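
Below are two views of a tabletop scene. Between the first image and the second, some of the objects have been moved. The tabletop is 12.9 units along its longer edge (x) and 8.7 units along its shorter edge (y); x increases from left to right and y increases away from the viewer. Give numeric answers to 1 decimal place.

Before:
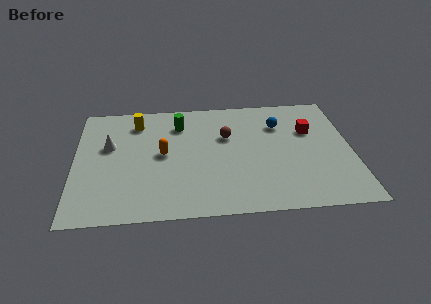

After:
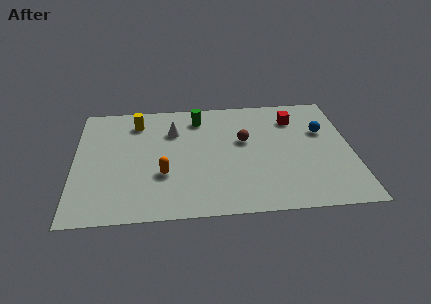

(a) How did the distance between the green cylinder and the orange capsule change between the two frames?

+2.1

The distance was about 2.3 in the first image and 4.4 in the second, so they moved 2.1 units further apart.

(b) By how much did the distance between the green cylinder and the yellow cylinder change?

+0.9

They were about 2.0 units apart before and 2.9 after — 0.9 units further apart.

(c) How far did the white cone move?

3.1

The white cone moved from about (1.6, 5.3) to (4.6, 6.2), a distance of √(3.0² + 0.9²) ≈ 3.1.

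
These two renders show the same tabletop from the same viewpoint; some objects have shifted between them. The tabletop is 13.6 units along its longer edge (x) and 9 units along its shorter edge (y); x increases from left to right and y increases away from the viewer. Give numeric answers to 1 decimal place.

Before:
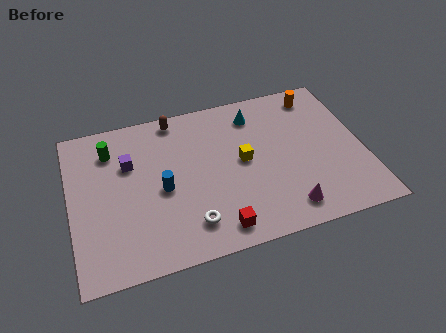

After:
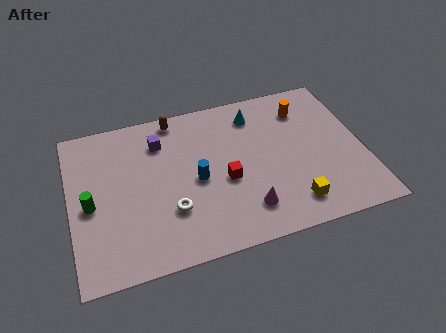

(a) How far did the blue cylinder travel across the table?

1.6

The blue cylinder was near (4.2, 4.1) before and (5.8, 4.2) after, so it travelled √(1.6² + 0.1²) ≈ 1.6 units.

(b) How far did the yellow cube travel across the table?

3.7

From (8.0, 4.7) to (10.0, 1.6), the yellow cube covered √(2.0² + 3.1²) ≈ 3.7 units.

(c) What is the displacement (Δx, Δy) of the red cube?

(0.6, 2.6)

The red cube started near (6.5, 1.2) and ended near (7.1, 3.8).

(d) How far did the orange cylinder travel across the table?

1.0

The orange cylinder was near (11.8, 7.7) before and (11.1, 7.0) after, so it travelled √(0.7² + 0.7²) ≈ 1.0 units.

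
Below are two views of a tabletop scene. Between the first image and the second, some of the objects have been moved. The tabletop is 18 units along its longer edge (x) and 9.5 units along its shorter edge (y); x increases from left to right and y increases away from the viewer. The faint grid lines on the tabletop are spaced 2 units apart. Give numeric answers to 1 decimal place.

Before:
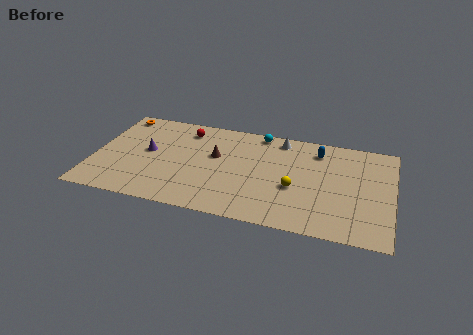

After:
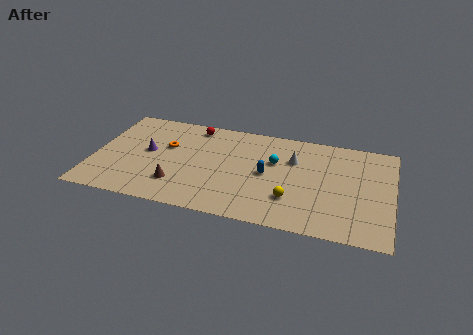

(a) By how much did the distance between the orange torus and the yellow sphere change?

-3.6

They were about 12.0 units apart before and 8.4 after — 3.6 units closer together.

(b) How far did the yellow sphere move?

1.1

The yellow sphere was near (12.2, 3.8) before and (12.1, 2.7) after, so it travelled √(0.1² + 1.1²) ≈ 1.1 units.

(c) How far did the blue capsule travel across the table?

4.2

From (13.4, 7.7) to (10.5, 4.7), the blue capsule covered √(2.9² + 3.0²) ≈ 4.2 units.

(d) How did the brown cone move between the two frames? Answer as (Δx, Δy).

(-2.1, -3.3)

From the two frames, the brown cone sits at roughly (7.3, 5.7) before and (5.2, 2.4) after.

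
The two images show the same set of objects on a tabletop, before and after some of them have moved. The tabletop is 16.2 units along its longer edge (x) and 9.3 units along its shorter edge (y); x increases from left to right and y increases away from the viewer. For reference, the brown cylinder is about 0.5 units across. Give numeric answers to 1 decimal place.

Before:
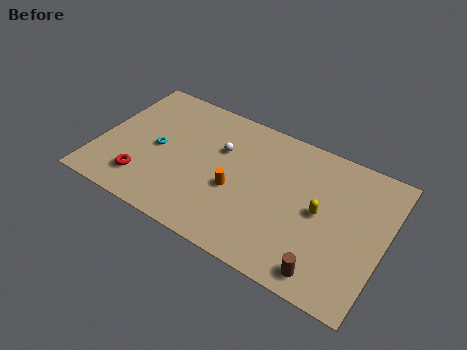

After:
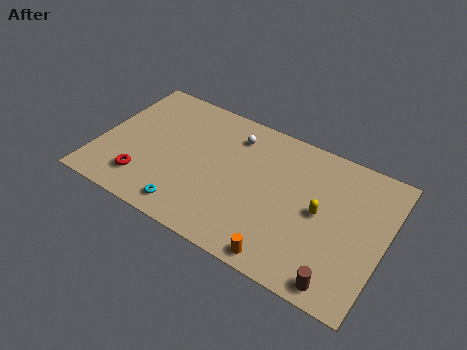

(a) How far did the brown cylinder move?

0.8

From (13.4, 1.2) to (14.2, 1.0), the brown cylinder covered √(0.8² + 0.2²) ≈ 0.8 units.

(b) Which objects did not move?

the red torus and the yellow capsule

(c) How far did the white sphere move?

1.4

The white sphere moved from about (6.7, 6.1) to (7.3, 7.4), a distance of √(0.6² + 1.3²) ≈ 1.4.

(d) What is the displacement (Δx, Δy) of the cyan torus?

(2.3, -3.2)

The cyan torus was at about (3.3, 4.5) and moved to about (5.6, 1.3).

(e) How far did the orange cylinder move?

4.3

From (7.9, 3.8) to (11.1, 0.9), the orange cylinder covered √(3.2² + 2.9²) ≈ 4.3 units.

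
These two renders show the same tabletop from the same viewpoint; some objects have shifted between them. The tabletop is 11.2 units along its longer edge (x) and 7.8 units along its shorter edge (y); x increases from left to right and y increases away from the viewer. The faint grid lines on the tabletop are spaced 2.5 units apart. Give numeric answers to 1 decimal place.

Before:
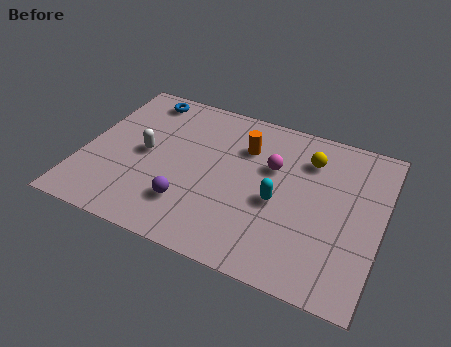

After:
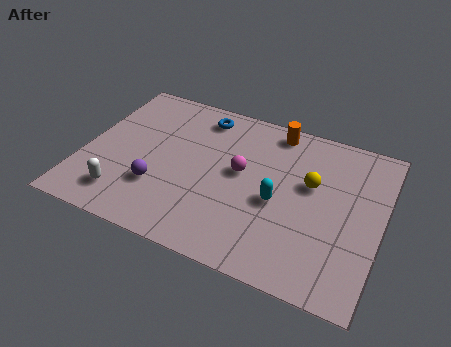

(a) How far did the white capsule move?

2.5

The white capsule was near (2.3, 3.9) before and (1.8, 1.5) after, so it travelled √(0.5² + 2.4²) ≈ 2.5 units.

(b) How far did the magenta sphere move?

1.3

The magenta sphere was near (7.0, 5.0) before and (5.9, 4.3) after, so it travelled √(1.1² + 0.7²) ≈ 1.3 units.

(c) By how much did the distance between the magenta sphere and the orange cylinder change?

+1.5

They were about 1.3 units apart before and 2.8 after — 1.5 units further apart.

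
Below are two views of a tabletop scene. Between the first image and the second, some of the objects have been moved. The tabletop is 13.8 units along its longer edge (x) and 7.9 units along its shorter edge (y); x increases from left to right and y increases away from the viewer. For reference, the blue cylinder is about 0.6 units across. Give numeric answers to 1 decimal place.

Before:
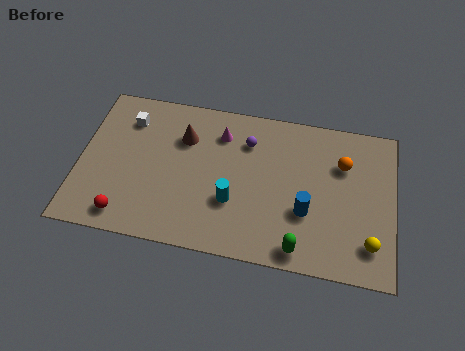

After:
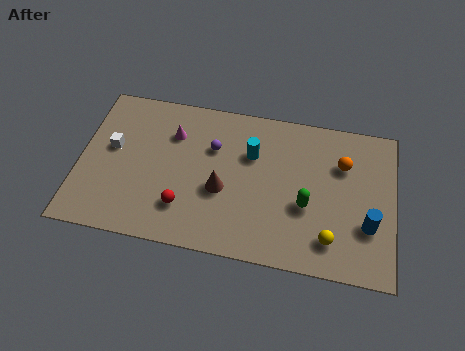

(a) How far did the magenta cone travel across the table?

2.1

The magenta cone was near (6.1, 6.1) before and (4.0, 5.7) after, so it travelled √(2.1² + 0.4²) ≈ 2.1 units.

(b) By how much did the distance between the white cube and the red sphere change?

-0.9

They were about 5.0 units apart before and 4.1 after — 0.9 units closer together.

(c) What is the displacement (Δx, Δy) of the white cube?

(-0.6, -1.6)

The white cube started near (2.0, 6.1) and ended near (1.4, 4.5).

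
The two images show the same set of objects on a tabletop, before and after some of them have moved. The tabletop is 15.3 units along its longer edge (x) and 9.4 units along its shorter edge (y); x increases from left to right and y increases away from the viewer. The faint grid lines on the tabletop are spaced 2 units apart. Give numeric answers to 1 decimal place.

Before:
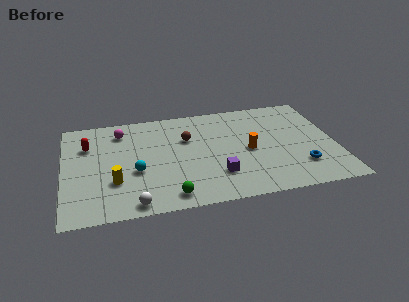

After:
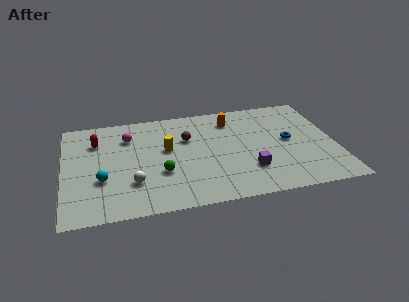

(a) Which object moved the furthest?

the yellow cylinder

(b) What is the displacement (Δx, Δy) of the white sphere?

(0.0, 1.8)

From the two frames, the white sphere sits at roughly (3.8, 0.9) before and (3.8, 2.7) after.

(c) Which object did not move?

the brown sphere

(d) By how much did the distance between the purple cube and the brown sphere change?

+0.9

The distance was about 4.0 in the first image and 4.9 in the second, so they moved 0.9 units further apart.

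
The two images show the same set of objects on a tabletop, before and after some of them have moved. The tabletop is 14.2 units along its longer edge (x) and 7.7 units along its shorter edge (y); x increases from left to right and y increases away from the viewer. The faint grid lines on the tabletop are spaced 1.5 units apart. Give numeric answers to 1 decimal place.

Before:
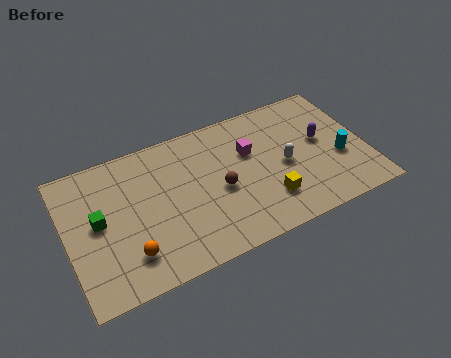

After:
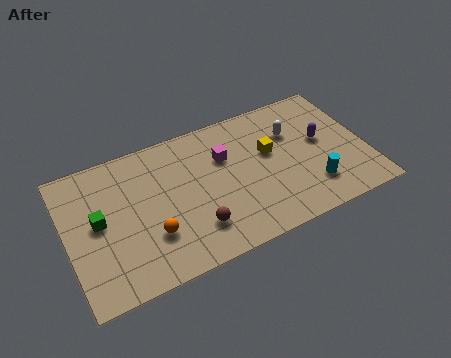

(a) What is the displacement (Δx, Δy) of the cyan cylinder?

(-1.5, -1.1)

The cyan cylinder started near (12.9, 3.0) and ended near (11.4, 1.9).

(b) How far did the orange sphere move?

1.3

From (2.7, 1.8) to (3.8, 2.4), the orange sphere covered √(1.1² + 0.6²) ≈ 1.3 units.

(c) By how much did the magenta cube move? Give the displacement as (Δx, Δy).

(-1.2, 0.2)

The magenta cube was at about (8.8, 5.0) and moved to about (7.6, 5.2).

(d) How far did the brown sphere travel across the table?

2.1

The brown sphere was near (7.2, 3.5) before and (5.8, 1.9) after, so it travelled √(1.4² + 1.6²) ≈ 2.1 units.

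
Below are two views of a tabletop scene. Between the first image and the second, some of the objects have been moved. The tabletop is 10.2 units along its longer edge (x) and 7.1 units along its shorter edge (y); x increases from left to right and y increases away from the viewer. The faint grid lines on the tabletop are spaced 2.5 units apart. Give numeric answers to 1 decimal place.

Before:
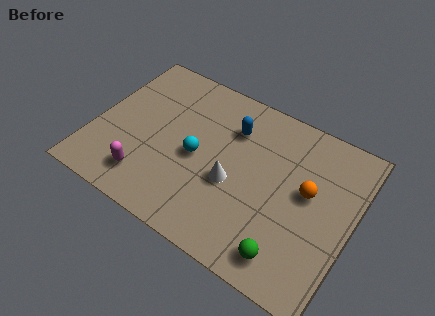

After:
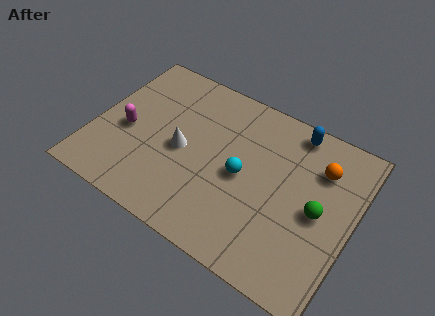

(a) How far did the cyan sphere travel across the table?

1.8

The cyan sphere moved from about (4.1, 3.3) to (5.9, 3.4), a distance of √(1.8² + 0.1²) ≈ 1.8.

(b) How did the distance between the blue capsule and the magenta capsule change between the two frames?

+2.3

The distance was about 4.7 in the first image and 7.0 in the second, so they moved 2.3 units further apart.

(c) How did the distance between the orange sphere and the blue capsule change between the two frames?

-1.8

They were about 3.4 units apart before and 1.6 after — 1.8 units closer together.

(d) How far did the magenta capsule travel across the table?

2.0

The magenta capsule was near (2.4, 1.4) before and (1.3, 3.1) after, so it travelled √(1.1² + 1.7²) ≈ 2.0 units.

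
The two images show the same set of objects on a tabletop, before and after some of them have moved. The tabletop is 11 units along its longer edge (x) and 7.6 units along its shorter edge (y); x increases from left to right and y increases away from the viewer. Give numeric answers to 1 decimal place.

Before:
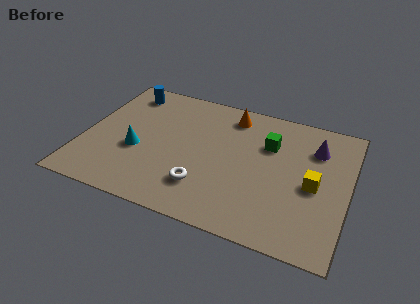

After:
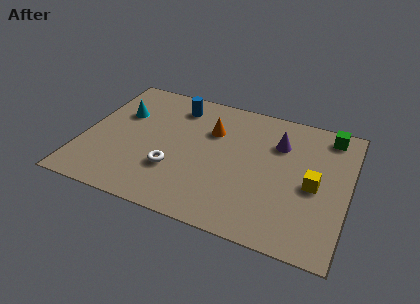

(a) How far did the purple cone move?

1.5

From (9.5, 5.6) to (8.0, 5.4), the purple cone covered √(1.5² + 0.2²) ≈ 1.5 units.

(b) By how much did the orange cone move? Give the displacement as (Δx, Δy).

(-0.7, -1.2)

The orange cone was at about (5.9, 6.4) and moved to about (5.2, 5.2).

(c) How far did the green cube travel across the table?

2.8

The green cube moved from about (7.6, 5.2) to (10.0, 6.6), a distance of √(2.4² + 1.4²) ≈ 2.8.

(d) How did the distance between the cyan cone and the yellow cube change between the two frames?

+1.0

They were about 7.3 units apart before and 8.3 after — 1.0 units further apart.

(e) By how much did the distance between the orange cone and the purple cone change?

-0.9

The distance was about 3.7 in the first image and 2.8 in the second, so they moved 0.9 units closer together.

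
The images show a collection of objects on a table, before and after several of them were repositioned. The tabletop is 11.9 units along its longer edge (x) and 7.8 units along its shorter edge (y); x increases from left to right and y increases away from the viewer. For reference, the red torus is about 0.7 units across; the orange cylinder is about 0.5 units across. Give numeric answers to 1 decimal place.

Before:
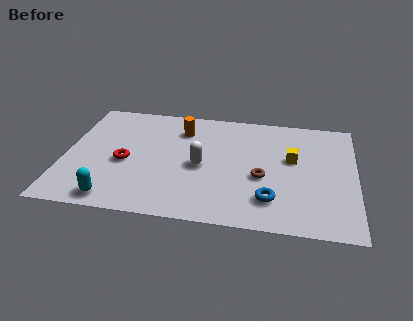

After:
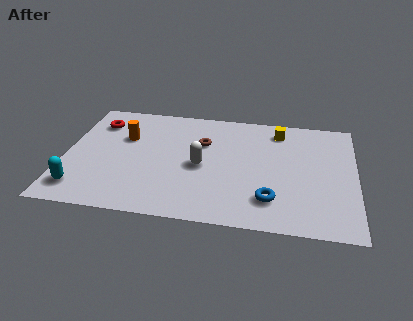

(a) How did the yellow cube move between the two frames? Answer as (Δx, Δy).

(-0.6, 1.9)

The yellow cube was at about (9.3, 4.6) and moved to about (8.7, 6.5).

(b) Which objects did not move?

the white capsule and the blue torus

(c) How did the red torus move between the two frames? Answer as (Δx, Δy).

(-1.3, 2.6)

The red torus was at about (2.5, 3.4) and moved to about (1.2, 6.0).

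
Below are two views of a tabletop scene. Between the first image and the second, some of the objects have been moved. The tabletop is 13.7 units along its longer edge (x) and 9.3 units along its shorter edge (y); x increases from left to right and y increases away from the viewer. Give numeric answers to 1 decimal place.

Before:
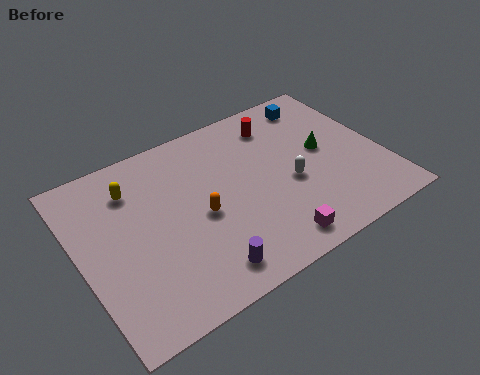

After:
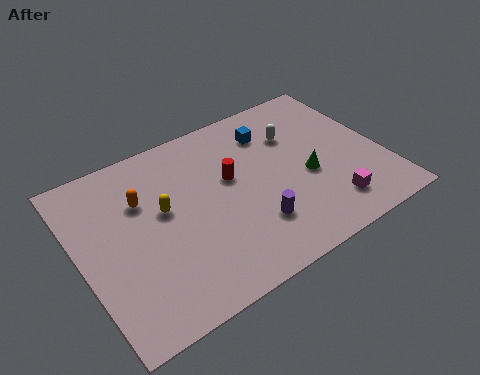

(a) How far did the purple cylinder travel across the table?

2.7

The purple cylinder was near (4.9, 1.4) before and (7.4, 2.5) after, so it travelled √(2.5² + 1.1²) ≈ 2.7 units.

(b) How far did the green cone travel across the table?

1.5

The green cone moved from about (11.2, 5.0) to (10.2, 3.9), a distance of √(1.0² + 1.1²) ≈ 1.5.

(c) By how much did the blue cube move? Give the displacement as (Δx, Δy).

(-2.4, -0.7)

The blue cube was at about (11.5, 7.9) and moved to about (9.1, 7.2).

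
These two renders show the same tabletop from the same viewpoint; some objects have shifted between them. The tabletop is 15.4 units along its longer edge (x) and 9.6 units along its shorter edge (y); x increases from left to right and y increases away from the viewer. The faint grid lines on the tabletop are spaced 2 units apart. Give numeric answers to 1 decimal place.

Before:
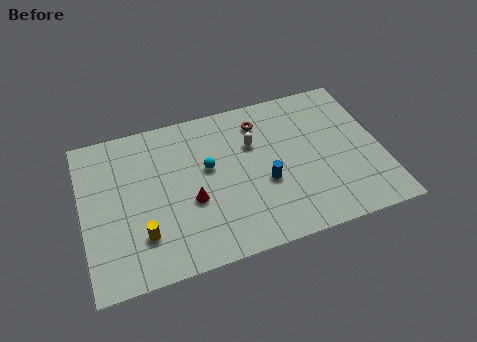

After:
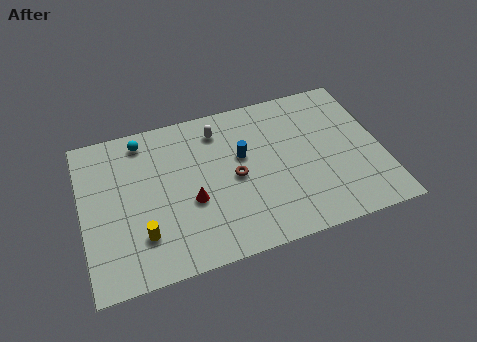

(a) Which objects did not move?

the yellow cylinder and the red cone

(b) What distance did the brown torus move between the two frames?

3.5

The brown torus was near (9.4, 7.7) before and (7.8, 4.6) after, so it travelled √(1.6² + 3.1²) ≈ 3.5 units.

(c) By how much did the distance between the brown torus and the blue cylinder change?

-2.6

They were about 3.9 units apart before and 1.3 after — 2.6 units closer together.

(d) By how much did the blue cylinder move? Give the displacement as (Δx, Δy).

(-1.0, 2.0)

The blue cylinder was at about (9.3, 3.8) and moved to about (8.3, 5.8).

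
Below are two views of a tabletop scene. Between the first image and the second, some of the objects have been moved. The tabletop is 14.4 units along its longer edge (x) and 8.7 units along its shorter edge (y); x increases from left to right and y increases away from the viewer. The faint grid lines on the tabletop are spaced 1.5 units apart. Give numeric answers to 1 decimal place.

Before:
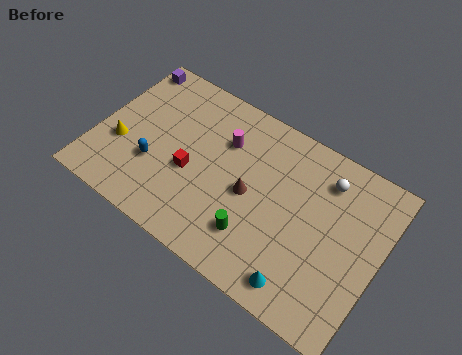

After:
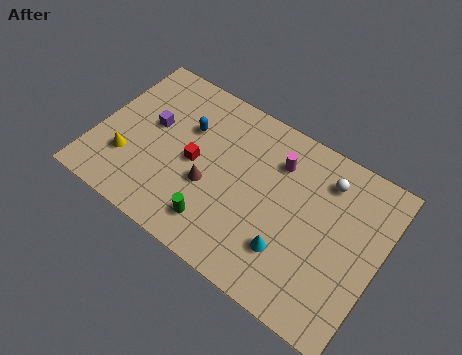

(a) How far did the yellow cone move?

0.8

The yellow cone was near (1.3, 3.2) before and (1.8, 2.6) after, so it travelled √(0.5² + 0.6²) ≈ 0.8 units.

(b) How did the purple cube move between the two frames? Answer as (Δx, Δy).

(1.8, -2.7)

From the two frames, the purple cube sits at roughly (0.8, 7.7) before and (2.6, 5.0) after.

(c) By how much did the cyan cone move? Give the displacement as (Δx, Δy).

(-0.9, 1.2)

The cyan cone was at about (11.1, 1.2) and moved to about (10.2, 2.4).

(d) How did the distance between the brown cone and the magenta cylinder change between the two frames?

+1.7

The distance was about 2.6 in the first image and 4.3 in the second, so they moved 1.7 units further apart.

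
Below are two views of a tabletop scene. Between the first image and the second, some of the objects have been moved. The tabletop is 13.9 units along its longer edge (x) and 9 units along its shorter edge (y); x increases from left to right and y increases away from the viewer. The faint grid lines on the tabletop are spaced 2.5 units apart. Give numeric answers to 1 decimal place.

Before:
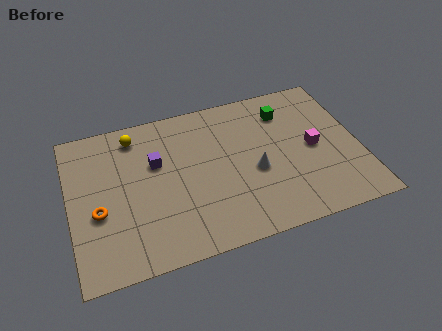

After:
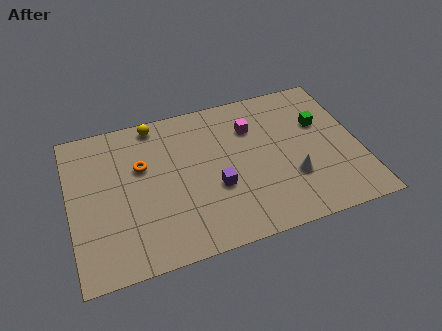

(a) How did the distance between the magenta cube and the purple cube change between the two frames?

-3.9

They were about 7.6 units apart before and 3.7 after — 3.9 units closer together.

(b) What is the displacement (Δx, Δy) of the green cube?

(1.6, -1.2)

From the two frames, the green cube sits at roughly (10.6, 7.0) before and (12.2, 5.8) after.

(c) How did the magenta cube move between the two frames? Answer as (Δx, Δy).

(-2.8, 2.1)

From the two frames, the magenta cube sits at roughly (11.7, 4.4) before and (8.9, 6.5) after.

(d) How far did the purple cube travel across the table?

3.5

The purple cube was near (4.2, 5.7) before and (6.9, 3.4) after, so it travelled √(2.7² + 2.3²) ≈ 3.5 units.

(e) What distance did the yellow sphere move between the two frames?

1.1

The yellow sphere was near (3.3, 7.6) before and (4.3, 8.1) after, so it travelled √(1.0² + 0.5²) ≈ 1.1 units.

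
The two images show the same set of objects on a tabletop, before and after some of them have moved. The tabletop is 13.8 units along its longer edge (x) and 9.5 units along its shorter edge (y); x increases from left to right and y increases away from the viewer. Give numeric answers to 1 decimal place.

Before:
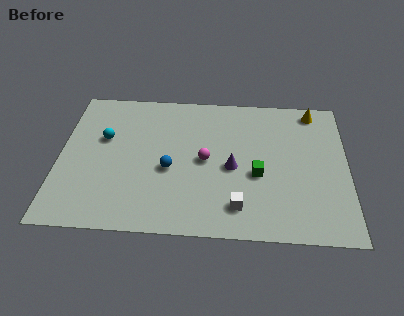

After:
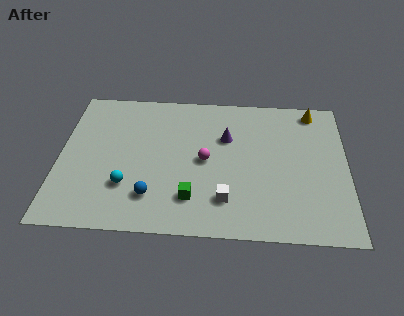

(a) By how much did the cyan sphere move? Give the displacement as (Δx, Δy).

(1.2, -3.1)

The cyan sphere was at about (2.1, 5.9) and moved to about (3.3, 2.8).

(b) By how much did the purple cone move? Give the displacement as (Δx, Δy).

(-0.3, 2.0)

The purple cone was at about (8.3, 4.3) and moved to about (8.0, 6.3).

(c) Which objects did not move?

the magenta sphere and the yellow cone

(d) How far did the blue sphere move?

2.0

From (5.3, 4.0) to (4.5, 2.2), the blue sphere covered √(0.8² + 1.8²) ≈ 2.0 units.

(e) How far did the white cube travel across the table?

0.7

The white cube moved from about (8.6, 1.8) to (8.0, 2.2), a distance of √(0.6² + 0.4²) ≈ 0.7.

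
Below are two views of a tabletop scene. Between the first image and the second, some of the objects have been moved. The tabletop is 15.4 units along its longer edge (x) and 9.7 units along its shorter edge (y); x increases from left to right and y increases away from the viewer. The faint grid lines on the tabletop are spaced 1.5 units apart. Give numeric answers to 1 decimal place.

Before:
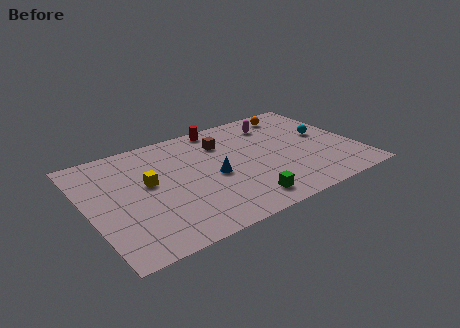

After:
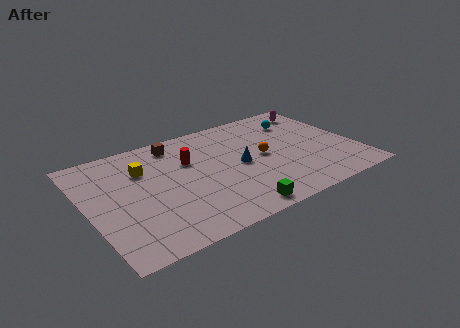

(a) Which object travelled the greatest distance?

the orange sphere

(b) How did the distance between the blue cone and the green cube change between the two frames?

+0.7

The distance was about 3.1 in the first image and 3.8 in the second, so they moved 0.7 units further apart.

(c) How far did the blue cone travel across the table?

1.6

From (7.1, 4.4) to (8.7, 4.7), the blue cone covered √(1.6² + 0.3²) ≈ 1.6 units.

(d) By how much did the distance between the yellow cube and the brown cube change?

-2.3

They were about 4.9 units apart before and 2.6 after — 2.3 units closer together.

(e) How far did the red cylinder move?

3.3

The red cylinder was near (8.2, 8.8) before and (6.0, 6.4) after, so it travelled √(2.2² + 2.4²) ≈ 3.3 units.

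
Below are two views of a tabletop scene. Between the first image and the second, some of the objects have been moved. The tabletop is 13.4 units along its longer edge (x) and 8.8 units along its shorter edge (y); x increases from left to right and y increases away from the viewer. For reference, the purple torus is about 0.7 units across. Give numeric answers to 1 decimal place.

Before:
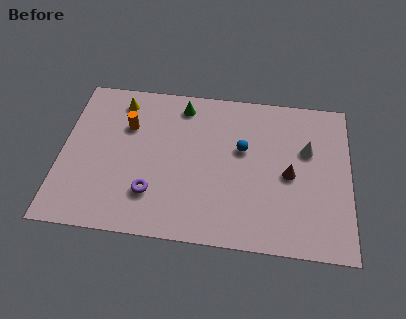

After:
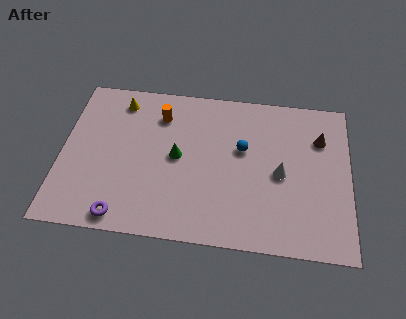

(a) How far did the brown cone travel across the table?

2.6

The brown cone was near (10.6, 4.1) before and (12.0, 6.3) after, so it travelled √(1.4² + 2.2²) ≈ 2.6 units.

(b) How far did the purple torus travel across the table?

1.9

The purple torus was near (4.3, 2.3) before and (3.0, 0.9) after, so it travelled √(1.3² + 1.4²) ≈ 1.9 units.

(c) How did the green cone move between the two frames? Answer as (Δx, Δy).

(-0.1, -3.0)

The green cone was at about (5.5, 7.5) and moved to about (5.4, 4.5).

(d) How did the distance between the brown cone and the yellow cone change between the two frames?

+0.8

Before: roughly 8.7 units apart; after: 9.5. That's 0.8 units further apart.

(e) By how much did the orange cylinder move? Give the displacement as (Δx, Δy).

(1.5, 0.8)

The orange cylinder started near (3.0, 6.0) and ended near (4.5, 6.8).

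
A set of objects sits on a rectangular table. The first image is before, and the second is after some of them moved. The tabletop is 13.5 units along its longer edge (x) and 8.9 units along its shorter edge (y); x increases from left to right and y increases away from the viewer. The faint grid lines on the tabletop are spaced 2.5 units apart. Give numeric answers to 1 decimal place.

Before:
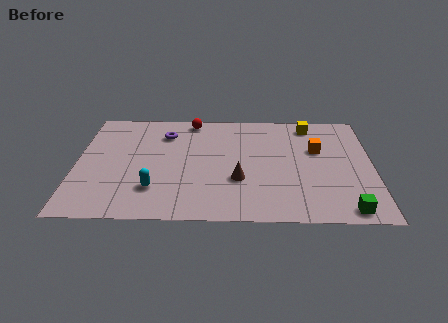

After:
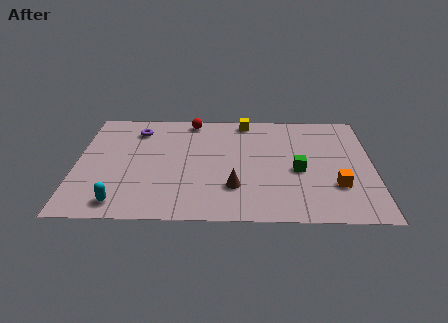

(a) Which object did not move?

the red sphere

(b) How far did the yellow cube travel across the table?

3.0

The yellow cube was near (10.7, 7.7) before and (7.7, 8.0) after, so it travelled √(3.0² + 0.3²) ≈ 3.0 units.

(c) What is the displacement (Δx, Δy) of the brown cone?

(-0.2, -0.6)

The brown cone started near (7.4, 3.1) and ended near (7.2, 2.5).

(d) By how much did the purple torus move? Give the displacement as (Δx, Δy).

(-1.3, 0.3)

From the two frames, the purple torus sits at roughly (4.0, 6.8) before and (2.7, 7.1) after.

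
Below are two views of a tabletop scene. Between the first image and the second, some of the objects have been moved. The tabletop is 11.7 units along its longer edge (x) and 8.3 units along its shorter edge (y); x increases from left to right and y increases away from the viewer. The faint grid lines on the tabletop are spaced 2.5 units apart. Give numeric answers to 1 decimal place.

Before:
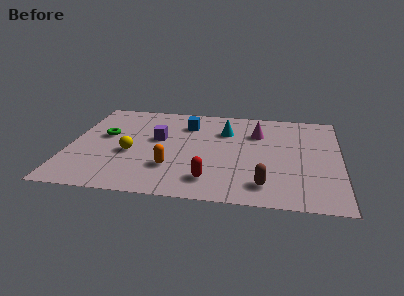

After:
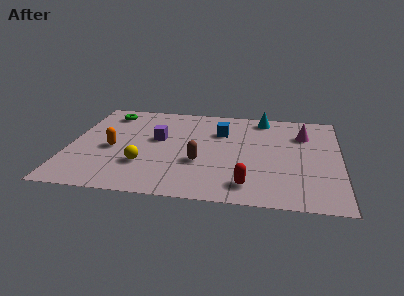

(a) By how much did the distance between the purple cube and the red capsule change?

+1.2

They were about 4.0 units apart before and 5.2 after — 1.2 units further apart.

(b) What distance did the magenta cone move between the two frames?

2.0

From (8.1, 5.9) to (10.1, 6.0), the magenta cone covered √(2.0² + 0.1²) ≈ 2.0 units.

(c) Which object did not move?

the purple cube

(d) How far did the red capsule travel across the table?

1.6

The red capsule was near (6.2, 1.6) before and (7.8, 1.4) after, so it travelled √(1.6² + 0.2²) ≈ 1.6 units.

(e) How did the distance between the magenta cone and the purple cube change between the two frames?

+2.0

They were about 4.4 units apart before and 6.4 after — 2.0 units further apart.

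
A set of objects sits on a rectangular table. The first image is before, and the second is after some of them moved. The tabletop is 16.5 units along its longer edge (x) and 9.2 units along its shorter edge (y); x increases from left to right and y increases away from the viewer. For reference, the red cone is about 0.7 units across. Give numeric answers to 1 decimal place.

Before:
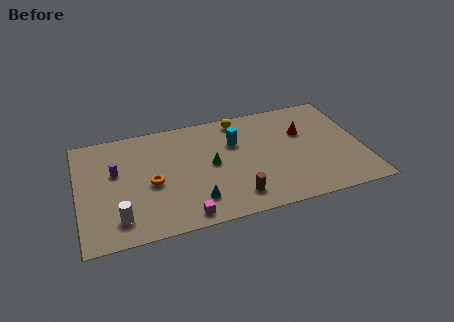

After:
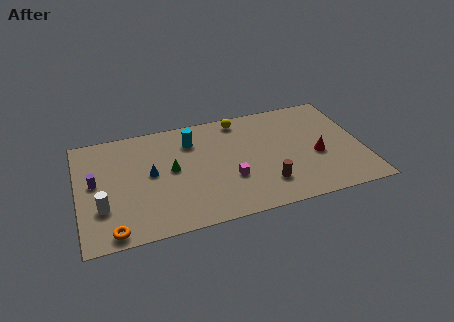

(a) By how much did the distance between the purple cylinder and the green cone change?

-1.2

The distance was about 5.6 in the first image and 4.4 in the second, so they moved 1.2 units closer together.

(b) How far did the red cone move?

2.3

The red cone was near (13.2, 6.0) before and (13.8, 3.8) after, so it travelled √(0.6² + 2.2²) ≈ 2.3 units.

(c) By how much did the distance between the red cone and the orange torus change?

+3.1

Before: roughly 9.2 units apart; after: 12.3. That's 3.1 units further apart.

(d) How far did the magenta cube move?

3.6

The magenta cube moved from about (5.9, 1.0) to (8.7, 3.2), a distance of √(2.8² + 2.2²) ≈ 3.6.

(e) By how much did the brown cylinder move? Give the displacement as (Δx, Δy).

(1.8, 0.5)

From the two frames, the brown cylinder sits at roughly (8.9, 1.7) before and (10.7, 2.2) after.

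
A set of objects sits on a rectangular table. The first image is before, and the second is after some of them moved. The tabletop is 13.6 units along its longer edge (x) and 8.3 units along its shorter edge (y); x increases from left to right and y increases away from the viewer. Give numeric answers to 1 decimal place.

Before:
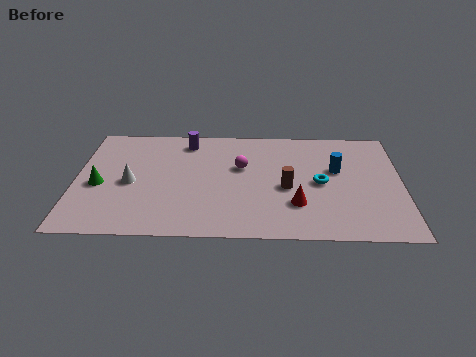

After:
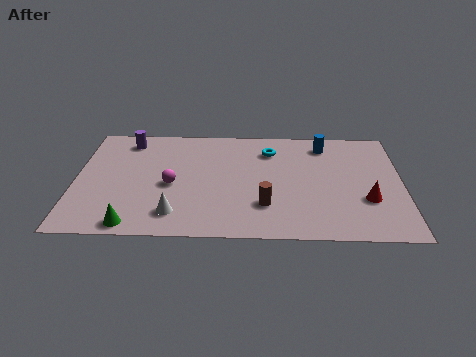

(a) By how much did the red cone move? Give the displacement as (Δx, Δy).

(2.9, 0.4)

From the two frames, the red cone sits at roughly (9.2, 2.4) before and (12.1, 2.8) after.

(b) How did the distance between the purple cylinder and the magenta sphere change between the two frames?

+0.8

Before: roughly 3.0 units apart; after: 3.8. That's 0.8 units further apart.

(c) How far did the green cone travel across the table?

3.2

The green cone was near (1.0, 3.6) before and (2.5, 0.8) after, so it travelled √(1.5² + 2.8²) ≈ 3.2 units.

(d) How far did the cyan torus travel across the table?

3.2

The cyan torus moved from about (10.2, 4.0) to (8.1, 6.4), a distance of √(2.1² + 2.4²) ≈ 3.2.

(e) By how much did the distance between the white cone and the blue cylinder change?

-0.5

They were about 8.7 units apart before and 8.2 after — 0.5 units closer together.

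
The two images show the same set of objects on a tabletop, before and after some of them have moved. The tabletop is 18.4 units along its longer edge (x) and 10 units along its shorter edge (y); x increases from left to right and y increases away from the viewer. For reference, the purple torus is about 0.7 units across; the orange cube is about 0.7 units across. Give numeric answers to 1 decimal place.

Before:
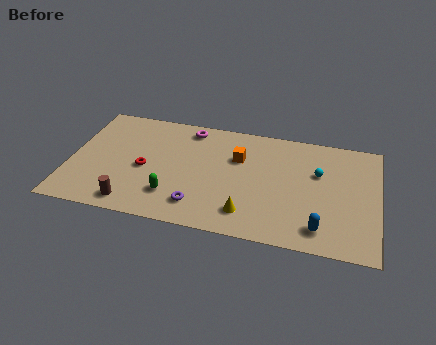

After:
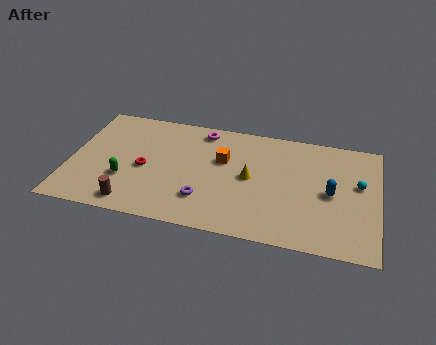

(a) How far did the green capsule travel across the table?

3.0

The green capsule was near (6.3, 2.5) before and (3.4, 3.3) after, so it travelled √(2.9² + 0.8²) ≈ 3.0 units.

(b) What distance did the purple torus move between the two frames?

0.7

The purple torus moved from about (7.9, 2.0) to (8.2, 2.6), a distance of √(0.3² + 0.6²) ≈ 0.7.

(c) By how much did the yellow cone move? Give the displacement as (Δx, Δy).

(0.0, 3.1)

From the two frames, the yellow cone sits at roughly (10.8, 2.0) before and (10.8, 5.1) after.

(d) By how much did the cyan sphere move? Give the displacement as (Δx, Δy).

(2.4, -0.5)

The cyan sphere was at about (14.8, 6.4) and moved to about (17.2, 5.9).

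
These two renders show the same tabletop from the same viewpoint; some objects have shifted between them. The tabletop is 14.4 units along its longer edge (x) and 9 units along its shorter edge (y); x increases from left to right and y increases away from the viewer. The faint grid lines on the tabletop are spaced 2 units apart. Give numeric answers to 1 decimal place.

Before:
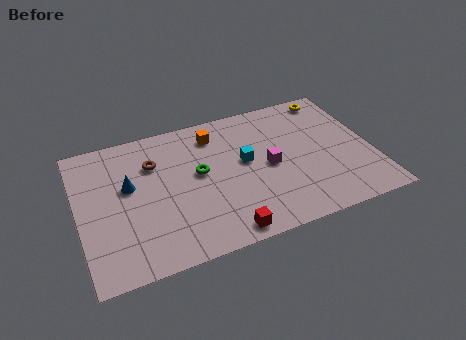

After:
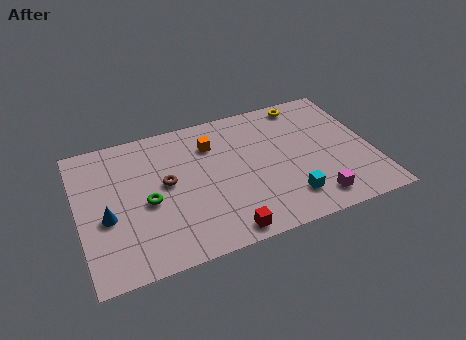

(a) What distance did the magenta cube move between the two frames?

3.5

From (9.3, 4.3) to (11.2, 1.4), the magenta cube covered √(1.9² + 2.9²) ≈ 3.5 units.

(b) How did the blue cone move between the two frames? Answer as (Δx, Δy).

(-1.2, -1.6)

The blue cone was at about (2.5, 5.3) and moved to about (1.3, 3.7).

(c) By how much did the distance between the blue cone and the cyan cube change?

+3.2

They were about 5.7 units apart before and 8.9 after — 3.2 units further apart.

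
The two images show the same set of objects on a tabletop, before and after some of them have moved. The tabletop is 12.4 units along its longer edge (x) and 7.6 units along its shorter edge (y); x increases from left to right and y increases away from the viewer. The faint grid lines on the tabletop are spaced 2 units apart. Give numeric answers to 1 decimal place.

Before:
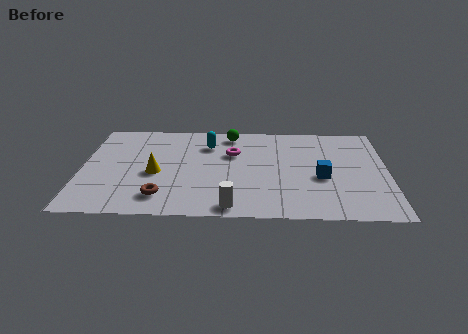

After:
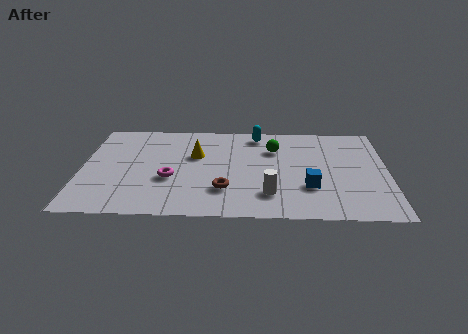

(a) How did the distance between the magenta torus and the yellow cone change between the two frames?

-1.4

Before: roughly 3.5 units apart; after: 2.1. That's 1.4 units closer together.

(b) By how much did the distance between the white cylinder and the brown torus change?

-1.1

They were about 2.9 units apart before and 1.8 after — 1.1 units closer together.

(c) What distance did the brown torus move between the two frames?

2.6

From (3.3, 1.5) to (5.8, 2.1), the brown torus covered √(2.5² + 0.6²) ≈ 2.6 units.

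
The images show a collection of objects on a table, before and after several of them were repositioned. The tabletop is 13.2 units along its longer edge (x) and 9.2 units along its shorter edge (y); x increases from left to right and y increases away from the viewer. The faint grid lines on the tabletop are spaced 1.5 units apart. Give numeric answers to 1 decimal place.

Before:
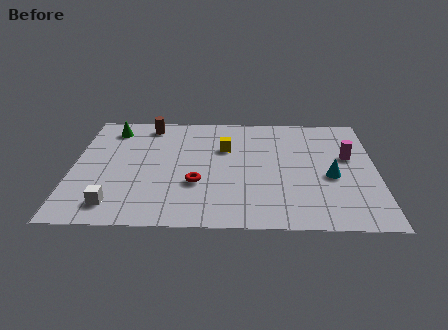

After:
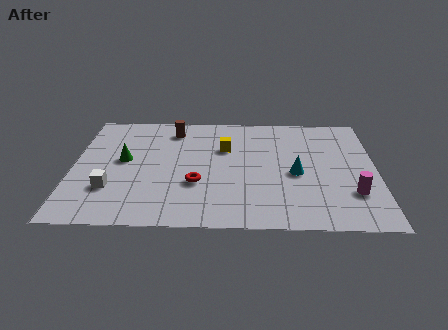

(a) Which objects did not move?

the red torus and the yellow cube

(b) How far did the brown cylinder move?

1.2

From (3.2, 8.0) to (4.3, 7.6), the brown cylinder covered √(1.1² + 0.4²) ≈ 1.2 units.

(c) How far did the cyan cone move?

1.5

From (11.2, 3.9) to (9.7, 4.1), the cyan cone covered √(1.5² + 0.2²) ≈ 1.5 units.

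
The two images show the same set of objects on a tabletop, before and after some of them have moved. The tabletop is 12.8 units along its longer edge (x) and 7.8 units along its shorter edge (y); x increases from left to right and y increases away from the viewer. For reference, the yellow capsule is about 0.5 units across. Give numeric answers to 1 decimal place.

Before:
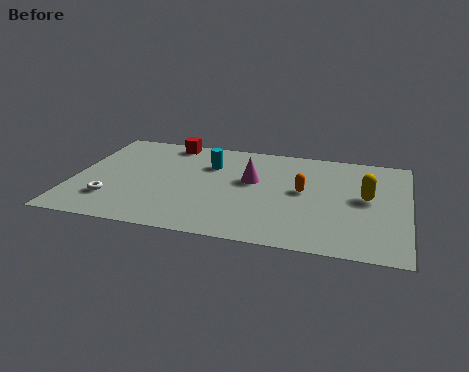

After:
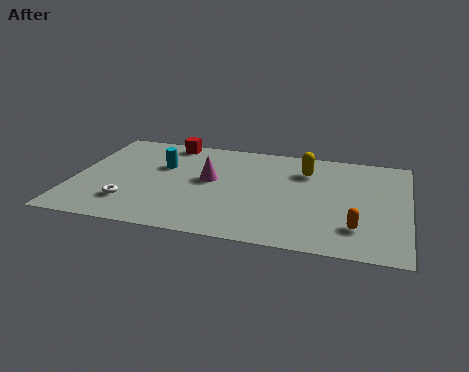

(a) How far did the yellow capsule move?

2.9

The yellow capsule moved from about (11.2, 4.2) to (8.8, 5.8), a distance of √(2.4² + 1.6²) ≈ 2.9.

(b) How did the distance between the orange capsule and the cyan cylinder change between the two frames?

+4.3

The distance was about 3.9 in the first image and 8.2 in the second, so they moved 4.3 units further apart.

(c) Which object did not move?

the red cube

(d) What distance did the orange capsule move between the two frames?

3.1

The orange capsule moved from about (8.8, 4.2) to (10.9, 1.9), a distance of √(2.1² + 2.3²) ≈ 3.1.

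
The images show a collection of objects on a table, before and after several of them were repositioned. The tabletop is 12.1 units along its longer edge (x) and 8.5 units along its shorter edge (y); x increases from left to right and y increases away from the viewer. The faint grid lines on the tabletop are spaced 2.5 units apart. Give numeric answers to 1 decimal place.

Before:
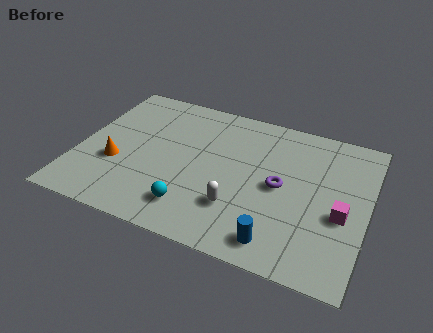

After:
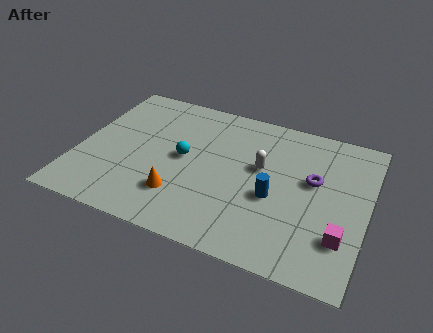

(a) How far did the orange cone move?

2.9

The orange cone was near (1.7, 3.1) before and (4.5, 2.2) after, so it travelled √(2.8² + 0.9²) ≈ 2.9 units.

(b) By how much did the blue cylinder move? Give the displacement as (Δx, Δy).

(-0.4, 2.3)

From the two frames, the blue cylinder sits at roughly (8.7, 1.2) before and (8.3, 3.5) after.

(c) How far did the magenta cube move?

1.2

The magenta cube moved from about (11.1, 3.5) to (11.2, 2.3), a distance of √(0.1² + 1.2²) ≈ 1.2.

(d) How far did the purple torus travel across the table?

1.5

From (8.5, 4.2) to (9.8, 5.0), the purple torus covered √(1.3² + 0.8²) ≈ 1.5 units.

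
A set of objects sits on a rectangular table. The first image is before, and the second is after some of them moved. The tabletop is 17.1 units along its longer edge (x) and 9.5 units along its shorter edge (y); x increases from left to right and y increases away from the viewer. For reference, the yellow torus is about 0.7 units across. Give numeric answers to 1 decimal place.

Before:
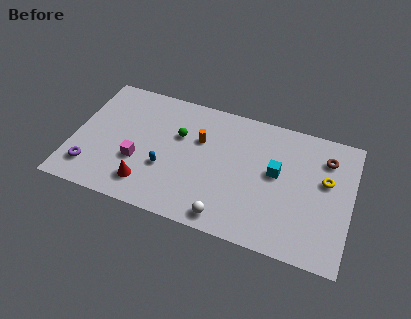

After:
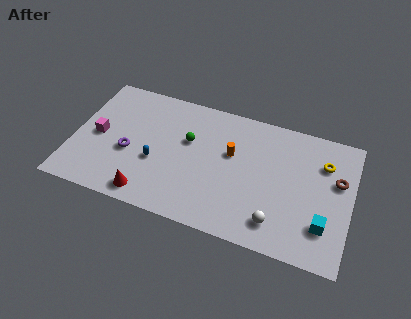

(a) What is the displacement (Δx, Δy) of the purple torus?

(2.2, 1.9)

From the two frames, the purple torus sits at roughly (1.3, 2.0) before and (3.5, 3.9) after.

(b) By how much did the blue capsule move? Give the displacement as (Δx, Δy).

(-0.6, 0.3)

From the two frames, the blue capsule sits at roughly (5.8, 3.4) before and (5.2, 3.7) after.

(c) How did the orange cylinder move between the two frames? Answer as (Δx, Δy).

(2.0, -0.4)

The orange cylinder was at about (7.7, 6.2) and moved to about (9.7, 5.8).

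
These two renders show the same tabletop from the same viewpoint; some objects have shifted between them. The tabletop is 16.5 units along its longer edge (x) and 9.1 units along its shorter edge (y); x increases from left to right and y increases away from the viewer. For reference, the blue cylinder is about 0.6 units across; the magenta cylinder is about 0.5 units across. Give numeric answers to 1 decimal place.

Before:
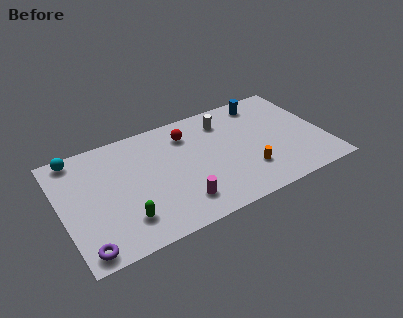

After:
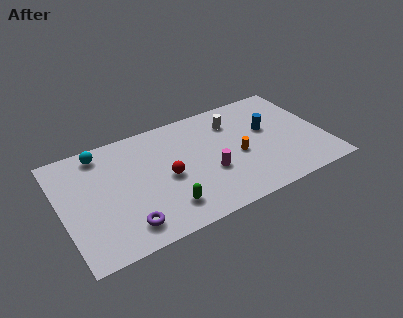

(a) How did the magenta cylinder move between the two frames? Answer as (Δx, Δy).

(2.1, 1.5)

From the two frames, the magenta cylinder sits at roughly (7.0, 1.9) before and (9.1, 3.4) after.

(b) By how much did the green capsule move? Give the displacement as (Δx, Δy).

(2.5, -0.2)

The green capsule was at about (3.6, 2.1) and moved to about (6.1, 1.9).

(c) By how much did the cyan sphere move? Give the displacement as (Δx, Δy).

(1.5, -0.3)

The cyan sphere was at about (1.3, 8.2) and moved to about (2.8, 7.9).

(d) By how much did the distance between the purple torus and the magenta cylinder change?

-0.3

They were about 6.1 units apart before and 5.8 after — 0.3 units closer together.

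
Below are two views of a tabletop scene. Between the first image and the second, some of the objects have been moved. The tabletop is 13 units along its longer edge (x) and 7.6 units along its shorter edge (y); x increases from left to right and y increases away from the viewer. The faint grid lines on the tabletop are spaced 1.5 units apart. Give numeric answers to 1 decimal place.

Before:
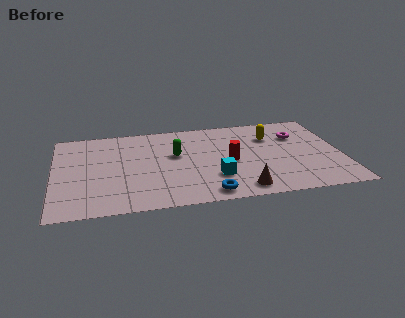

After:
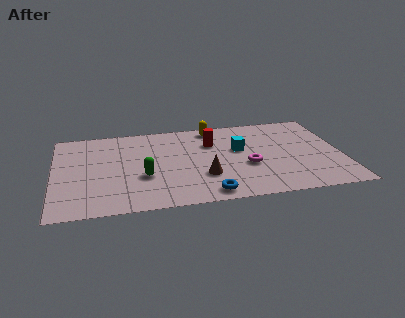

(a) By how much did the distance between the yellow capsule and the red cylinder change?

-1.4

Before: roughly 2.8 units apart; after: 1.4. That's 1.4 units closer together.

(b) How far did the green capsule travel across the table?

2.3

The green capsule moved from about (5.5, 4.5) to (4.0, 2.8), a distance of √(1.5² + 1.7²) ≈ 2.3.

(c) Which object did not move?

the blue torus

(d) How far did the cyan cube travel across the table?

2.6

From (7.2, 2.2) to (8.4, 4.5), the cyan cube covered √(1.2² + 2.3²) ≈ 2.6 units.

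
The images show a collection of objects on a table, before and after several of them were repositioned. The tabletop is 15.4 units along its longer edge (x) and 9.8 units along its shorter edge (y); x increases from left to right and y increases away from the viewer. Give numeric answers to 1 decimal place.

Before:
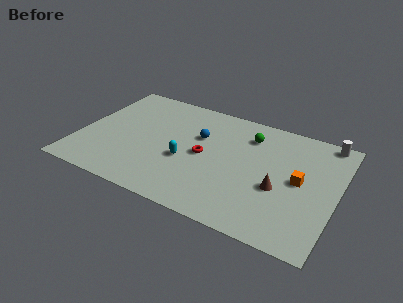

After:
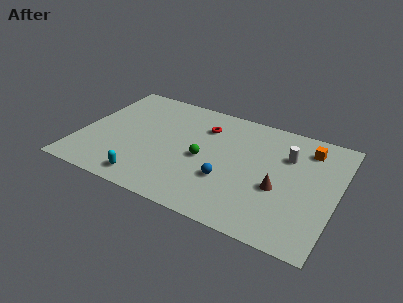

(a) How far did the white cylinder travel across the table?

3.0

The white cylinder was near (14.4, 9.0) before and (12.3, 6.8) after, so it travelled √(2.1² + 2.2²) ≈ 3.0 units.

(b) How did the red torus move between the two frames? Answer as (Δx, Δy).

(-0.3, 2.5)

From the two frames, the red torus sits at roughly (7.5, 4.8) before and (7.2, 7.3) after.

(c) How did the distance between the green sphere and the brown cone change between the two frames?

+0.3

The distance was about 4.3 in the first image and 4.6 in the second, so they moved 0.3 units further apart.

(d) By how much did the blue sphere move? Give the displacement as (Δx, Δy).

(2.1, -3.0)

The blue sphere started near (7.0, 6.3) and ended near (9.1, 3.3).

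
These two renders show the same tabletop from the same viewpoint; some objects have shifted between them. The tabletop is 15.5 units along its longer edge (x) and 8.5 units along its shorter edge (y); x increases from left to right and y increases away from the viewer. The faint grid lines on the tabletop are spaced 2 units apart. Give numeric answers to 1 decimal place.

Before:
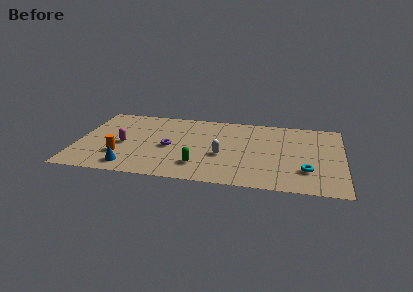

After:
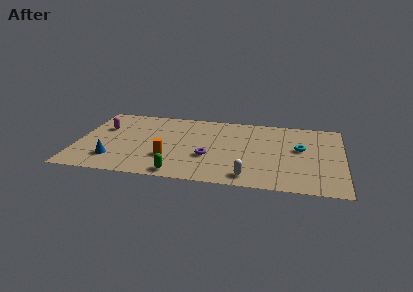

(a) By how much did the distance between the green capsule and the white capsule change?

+2.1

Before: roughly 1.9 units apart; after: 4.0. That's 2.1 units further apart.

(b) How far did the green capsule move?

1.6

The green capsule moved from about (7.2, 2.0) to (6.1, 0.9), a distance of √(1.1² + 1.1²) ≈ 1.6.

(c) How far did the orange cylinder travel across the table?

2.8

The orange cylinder was near (2.6, 2.5) before and (5.4, 2.6) after, so it travelled √(2.8² + 0.1²) ≈ 2.8 units.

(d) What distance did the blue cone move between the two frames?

1.2

From (3.2, 1.3) to (2.2, 2.0), the blue cone covered √(1.0² + 0.7²) ≈ 1.2 units.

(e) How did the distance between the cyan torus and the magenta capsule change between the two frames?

+0.8

They were about 10.8 units apart before and 11.6 after — 0.8 units further apart.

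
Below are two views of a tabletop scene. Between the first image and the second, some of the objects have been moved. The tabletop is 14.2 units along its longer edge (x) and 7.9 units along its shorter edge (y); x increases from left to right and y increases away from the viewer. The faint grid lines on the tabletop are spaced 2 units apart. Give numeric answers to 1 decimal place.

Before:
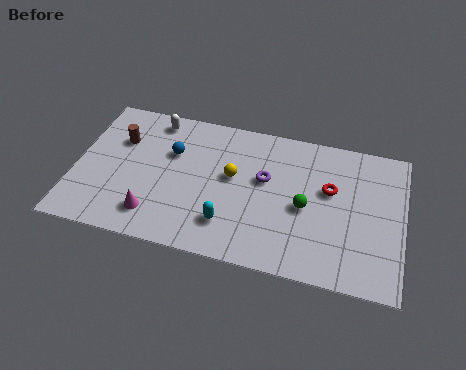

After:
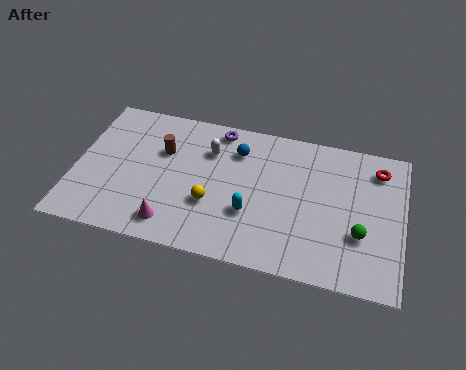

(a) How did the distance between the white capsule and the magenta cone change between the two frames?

-0.7

The distance was about 5.3 in the first image and 4.6 in the second, so they moved 0.7 units closer together.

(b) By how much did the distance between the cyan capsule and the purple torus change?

+1.5

The distance was about 3.1 in the first image and 4.6 in the second, so they moved 1.5 units further apart.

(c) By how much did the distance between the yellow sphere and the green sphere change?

+3.1

Before: roughly 3.3 units apart; after: 6.4. That's 3.1 units further apart.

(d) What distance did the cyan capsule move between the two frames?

1.2

The cyan capsule moved from about (6.8, 1.9) to (7.7, 2.7), a distance of √(0.9² + 0.8²) ≈ 1.2.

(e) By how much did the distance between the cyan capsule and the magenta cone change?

+0.4

Before: roughly 3.2 units apart; after: 3.6. That's 0.4 units further apart.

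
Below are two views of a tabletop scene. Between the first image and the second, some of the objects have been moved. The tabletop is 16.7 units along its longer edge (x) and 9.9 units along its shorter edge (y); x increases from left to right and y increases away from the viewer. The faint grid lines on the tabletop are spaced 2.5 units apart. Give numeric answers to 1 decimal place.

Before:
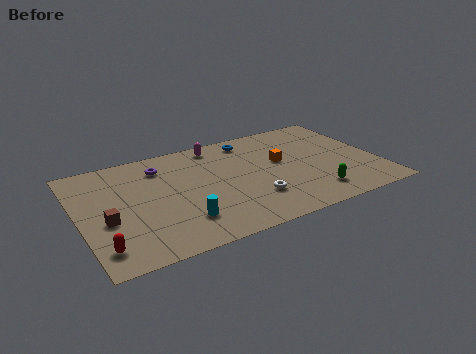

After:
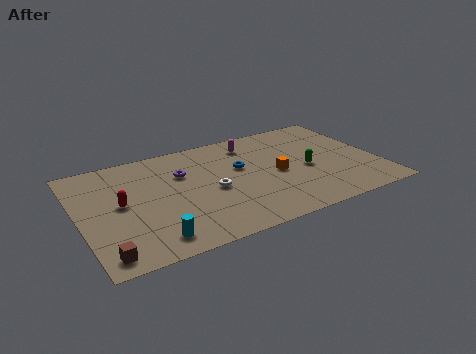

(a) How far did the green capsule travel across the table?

2.5

The green capsule was near (12.7, 1.9) before and (12.7, 4.4) after, so it travelled √(0.0² + 2.5²) ≈ 2.5 units.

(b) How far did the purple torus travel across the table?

1.6

From (4.8, 7.8) to (5.9, 6.7), the purple torus covered √(1.1² + 1.1²) ≈ 1.6 units.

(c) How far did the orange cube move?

1.2

The orange cube moved from about (11.4, 5.7) to (11.0, 4.6), a distance of √(0.4² + 1.1²) ≈ 1.2.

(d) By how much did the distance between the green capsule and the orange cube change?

-2.3

The distance was about 4.0 in the first image and 1.7 in the second, so they moved 2.3 units closer together.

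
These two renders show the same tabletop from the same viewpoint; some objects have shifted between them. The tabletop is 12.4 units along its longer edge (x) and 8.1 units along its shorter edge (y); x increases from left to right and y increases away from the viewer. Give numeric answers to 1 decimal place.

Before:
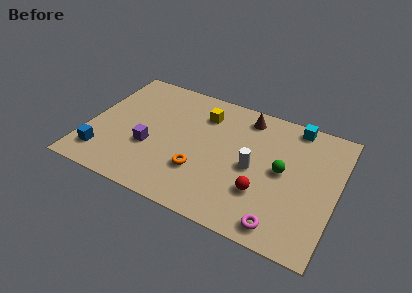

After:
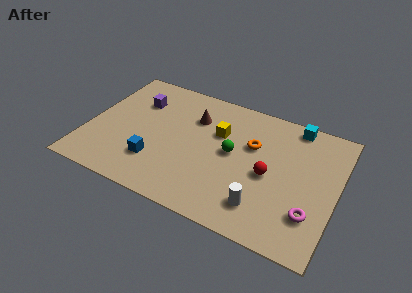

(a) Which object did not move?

the cyan cube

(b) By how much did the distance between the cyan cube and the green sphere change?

+1.0

The distance was about 3.1 in the first image and 4.1 in the second, so they moved 1.0 units further apart.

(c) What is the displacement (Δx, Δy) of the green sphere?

(-2.5, 0.1)

The green sphere started near (9.7, 4.2) and ended near (7.2, 4.3).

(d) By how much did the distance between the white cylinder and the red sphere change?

+0.6

Before: roughly 1.4 units apart; after: 2.0. That's 0.6 units further apart.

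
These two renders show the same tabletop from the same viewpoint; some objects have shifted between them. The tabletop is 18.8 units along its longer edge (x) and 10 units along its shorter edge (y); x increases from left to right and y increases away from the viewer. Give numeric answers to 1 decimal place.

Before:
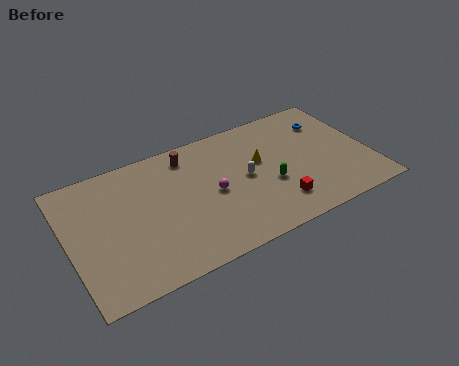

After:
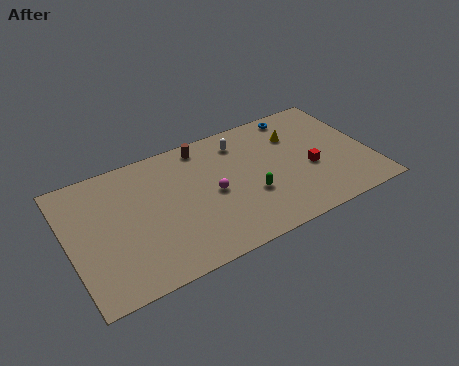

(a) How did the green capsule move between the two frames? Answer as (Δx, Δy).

(-1.3, -0.3)

The green capsule started near (12.4, 3.9) and ended near (11.1, 3.6).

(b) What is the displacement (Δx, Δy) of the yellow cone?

(2.4, 1.2)

The yellow cone started near (12.1, 6.0) and ended near (14.5, 7.2).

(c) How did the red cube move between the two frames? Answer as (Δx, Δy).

(2.4, 1.9)

From the two frames, the red cube sits at roughly (12.6, 2.2) before and (15.0, 4.1) after.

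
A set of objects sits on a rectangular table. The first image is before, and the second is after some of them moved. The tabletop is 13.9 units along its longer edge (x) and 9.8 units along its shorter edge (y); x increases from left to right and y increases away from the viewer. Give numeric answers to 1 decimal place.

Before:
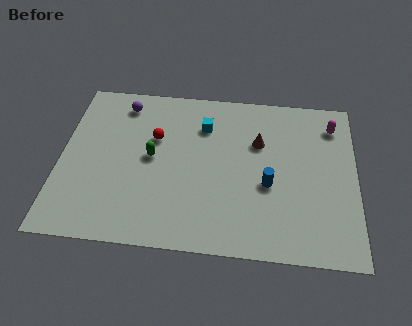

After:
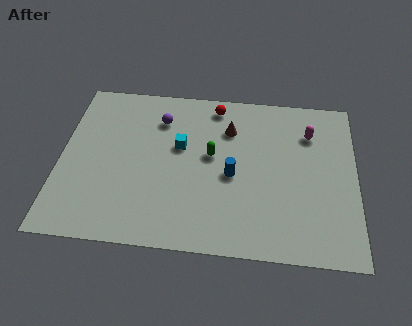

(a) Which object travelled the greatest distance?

the red sphere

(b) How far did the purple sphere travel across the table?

2.0

The purple sphere was near (2.8, 8.3) before and (4.6, 7.5) after, so it travelled √(1.8² + 0.8²) ≈ 2.0 units.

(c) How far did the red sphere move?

3.6

The red sphere was near (4.4, 6.3) before and (7.2, 8.6) after, so it travelled √(2.8² + 2.3²) ≈ 3.6 units.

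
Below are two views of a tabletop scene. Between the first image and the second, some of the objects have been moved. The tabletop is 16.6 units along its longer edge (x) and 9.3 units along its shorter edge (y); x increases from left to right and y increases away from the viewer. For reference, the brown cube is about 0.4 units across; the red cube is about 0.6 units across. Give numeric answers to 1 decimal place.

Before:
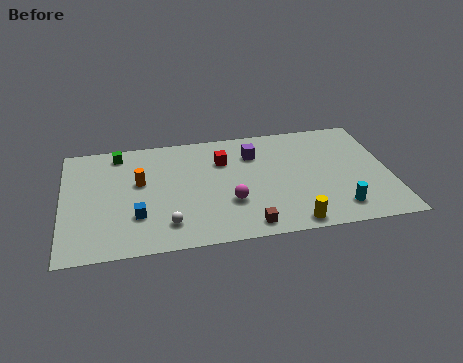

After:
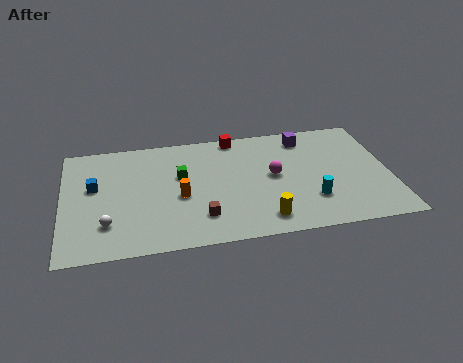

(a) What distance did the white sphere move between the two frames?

3.0

The white sphere was near (5.2, 1.9) before and (2.2, 2.4) after, so it travelled √(3.0² + 0.5²) ≈ 3.0 units.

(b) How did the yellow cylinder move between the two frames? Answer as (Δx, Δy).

(-1.4, 0.6)

The yellow cylinder started near (11.4, 0.9) and ended near (10.0, 1.5).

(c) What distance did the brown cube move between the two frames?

2.5

The brown cube was near (9.2, 1.1) before and (6.9, 2.2) after, so it travelled √(2.3² + 1.1²) ≈ 2.5 units.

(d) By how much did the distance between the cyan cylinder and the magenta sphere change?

-2.7

They were about 5.6 units apart before and 2.9 after — 2.7 units closer together.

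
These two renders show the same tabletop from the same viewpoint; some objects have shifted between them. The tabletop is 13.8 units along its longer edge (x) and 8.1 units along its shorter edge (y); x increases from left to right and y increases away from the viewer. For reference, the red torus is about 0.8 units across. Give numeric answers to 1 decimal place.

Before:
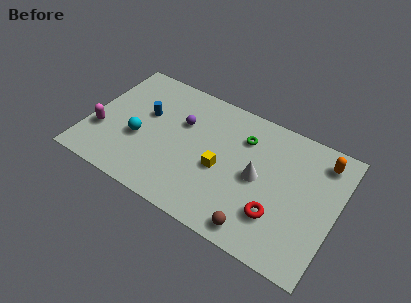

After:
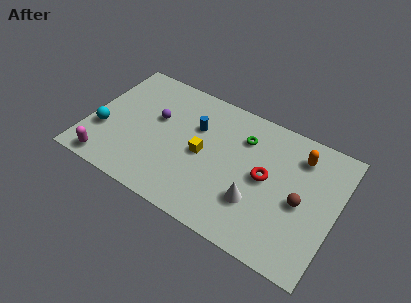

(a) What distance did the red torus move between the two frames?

2.1

The red torus moved from about (10.8, 2.3) to (9.9, 4.2), a distance of √(0.9² + 1.9²) ≈ 2.1.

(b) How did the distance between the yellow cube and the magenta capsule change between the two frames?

-1.0

They were about 6.7 units apart before and 5.7 after — 1.0 units closer together.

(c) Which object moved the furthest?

the brown sphere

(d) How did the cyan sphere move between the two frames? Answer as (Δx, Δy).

(-2.0, -0.4)

The cyan sphere was at about (2.9, 3.2) and moved to about (0.9, 2.8).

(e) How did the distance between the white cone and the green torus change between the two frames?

+1.4

They were about 2.3 units apart before and 3.7 after — 1.4 units further apart.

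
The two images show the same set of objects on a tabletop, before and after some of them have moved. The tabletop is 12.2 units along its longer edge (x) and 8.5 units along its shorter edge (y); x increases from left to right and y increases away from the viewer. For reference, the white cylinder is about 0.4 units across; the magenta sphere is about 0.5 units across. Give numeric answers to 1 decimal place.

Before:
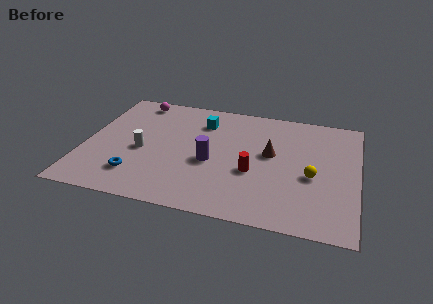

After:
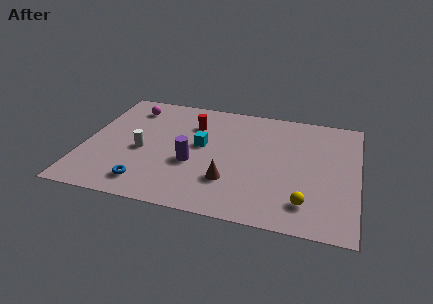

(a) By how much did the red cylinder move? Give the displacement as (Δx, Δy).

(-2.9, 2.9)

The red cylinder started near (7.6, 3.3) and ended near (4.7, 6.2).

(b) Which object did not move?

the white cylinder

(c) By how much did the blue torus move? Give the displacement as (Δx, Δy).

(0.5, -0.5)

The blue torus started near (2.5, 1.9) and ended near (3.0, 1.4).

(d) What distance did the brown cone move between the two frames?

2.9

From (8.3, 4.8) to (6.6, 2.4), the brown cone covered √(1.7² + 2.4²) ≈ 2.9 units.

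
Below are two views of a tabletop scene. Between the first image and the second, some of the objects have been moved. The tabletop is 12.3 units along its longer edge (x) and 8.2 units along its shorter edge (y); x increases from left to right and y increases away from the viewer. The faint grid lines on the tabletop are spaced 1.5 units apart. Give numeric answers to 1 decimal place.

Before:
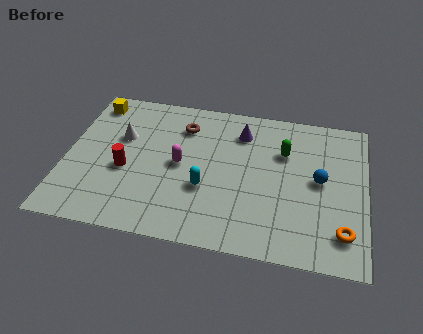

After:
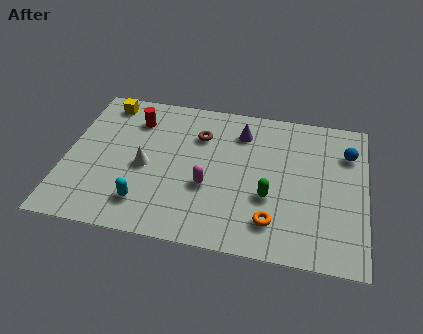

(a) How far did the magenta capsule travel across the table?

1.6

From (4.7, 4.1) to (5.9, 3.1), the magenta capsule covered √(1.2² + 1.0²) ≈ 1.6 units.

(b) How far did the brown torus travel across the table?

0.8

From (4.7, 6.3) to (5.4, 5.9), the brown torus covered √(0.7² + 0.4²) ≈ 0.8 units.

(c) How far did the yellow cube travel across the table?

0.5

The yellow cube moved from about (0.9, 7.0) to (1.4, 7.1), a distance of √(0.5² + 0.1²) ≈ 0.5.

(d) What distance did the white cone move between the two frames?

1.9

The white cone moved from about (2.2, 5.2) to (3.3, 3.7), a distance of √(1.1² + 1.5²) ≈ 1.9.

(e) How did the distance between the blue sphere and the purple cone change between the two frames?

+0.5

Before: roughly 3.9 units apart; after: 4.4. That's 0.5 units further apart.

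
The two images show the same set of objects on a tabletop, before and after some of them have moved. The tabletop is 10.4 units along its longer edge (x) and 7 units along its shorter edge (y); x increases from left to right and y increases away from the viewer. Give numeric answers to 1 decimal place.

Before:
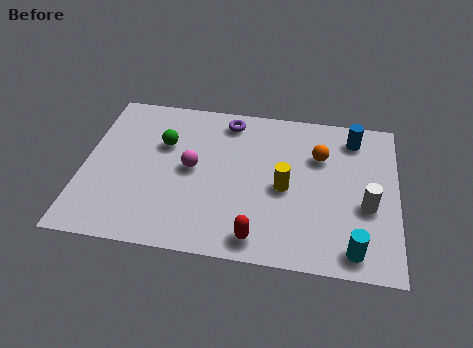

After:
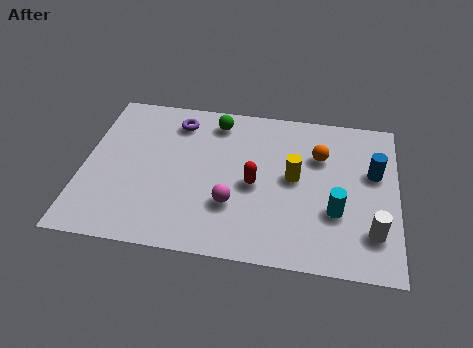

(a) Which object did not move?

the orange sphere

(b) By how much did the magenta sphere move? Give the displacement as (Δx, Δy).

(1.4, -1.4)

From the two frames, the magenta sphere sits at roughly (3.6, 3.6) before and (5.0, 2.2) after.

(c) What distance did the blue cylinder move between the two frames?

1.7

The blue cylinder was near (8.9, 5.8) before and (9.6, 4.3) after, so it travelled √(0.7² + 1.5²) ≈ 1.7 units.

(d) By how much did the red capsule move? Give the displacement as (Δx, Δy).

(-0.2, 2.3)

From the two frames, the red capsule sits at roughly (5.9, 0.9) before and (5.7, 3.2) after.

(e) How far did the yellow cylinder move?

0.6

From (6.7, 3.2) to (7.0, 3.7), the yellow cylinder covered √(0.3² + 0.5²) ≈ 0.6 units.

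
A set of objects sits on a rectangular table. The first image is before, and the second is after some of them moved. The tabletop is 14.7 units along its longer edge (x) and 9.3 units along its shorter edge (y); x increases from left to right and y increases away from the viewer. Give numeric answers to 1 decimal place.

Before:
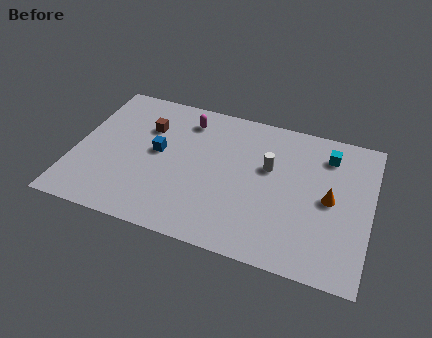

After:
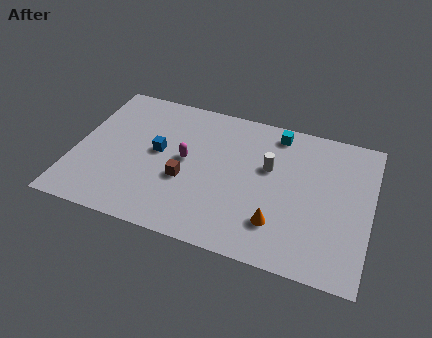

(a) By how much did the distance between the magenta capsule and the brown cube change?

-0.9

Before: roughly 2.2 units apart; after: 1.3. That's 0.9 units closer together.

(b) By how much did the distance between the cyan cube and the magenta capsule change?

-1.7

They were about 7.1 units apart before and 5.4 after — 1.7 units closer together.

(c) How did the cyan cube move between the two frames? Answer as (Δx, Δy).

(-2.6, 0.7)

The cyan cube started near (12.4, 7.4) and ended near (9.8, 8.1).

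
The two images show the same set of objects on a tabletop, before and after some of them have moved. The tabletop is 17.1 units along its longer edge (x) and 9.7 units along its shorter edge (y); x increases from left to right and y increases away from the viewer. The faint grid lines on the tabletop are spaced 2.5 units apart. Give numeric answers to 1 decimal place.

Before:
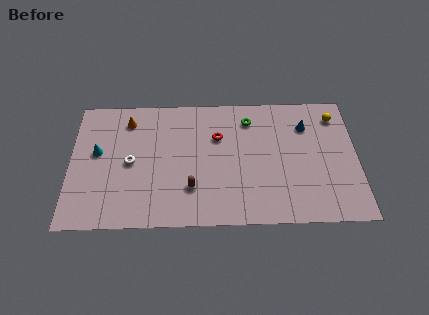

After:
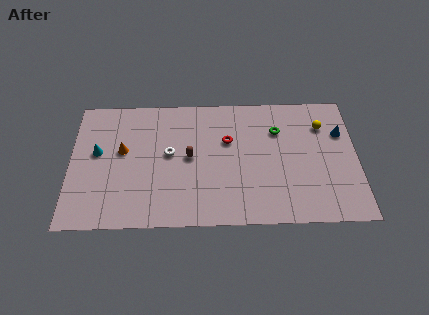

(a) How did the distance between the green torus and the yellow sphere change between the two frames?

-2.5

The distance was about 5.2 in the first image and 2.7 in the second, so they moved 2.5 units closer together.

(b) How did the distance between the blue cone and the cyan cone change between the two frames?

+2.0

They were about 12.6 units apart before and 14.6 after — 2.0 units further apart.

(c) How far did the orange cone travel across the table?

2.3

The orange cone moved from about (3.4, 7.9) to (3.1, 5.6), a distance of √(0.3² + 2.3²) ≈ 2.3.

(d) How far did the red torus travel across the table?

0.7

From (8.8, 6.5) to (9.4, 6.2), the red torus covered √(0.6² + 0.3²) ≈ 0.7 units.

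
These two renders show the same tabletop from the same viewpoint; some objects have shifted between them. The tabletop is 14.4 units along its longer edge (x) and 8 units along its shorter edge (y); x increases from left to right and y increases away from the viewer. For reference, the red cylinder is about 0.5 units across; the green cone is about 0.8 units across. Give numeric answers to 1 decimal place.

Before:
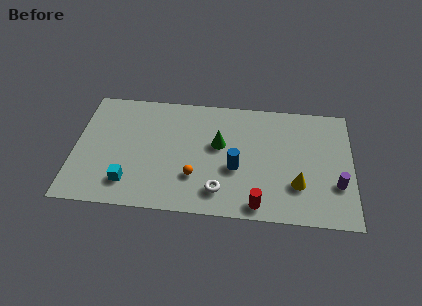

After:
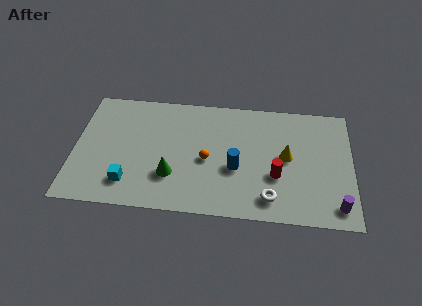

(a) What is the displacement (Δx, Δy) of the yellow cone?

(-0.6, 1.8)

The yellow cone was at about (11.6, 2.4) and moved to about (11.0, 4.2).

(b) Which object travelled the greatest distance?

the green cone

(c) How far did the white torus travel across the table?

2.6

The white torus moved from about (7.6, 1.6) to (10.2, 1.4), a distance of √(2.6² + 0.2²) ≈ 2.6.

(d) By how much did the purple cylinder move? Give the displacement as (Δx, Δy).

(0.0, -1.4)

The purple cylinder started near (13.6, 2.6) and ended near (13.6, 1.2).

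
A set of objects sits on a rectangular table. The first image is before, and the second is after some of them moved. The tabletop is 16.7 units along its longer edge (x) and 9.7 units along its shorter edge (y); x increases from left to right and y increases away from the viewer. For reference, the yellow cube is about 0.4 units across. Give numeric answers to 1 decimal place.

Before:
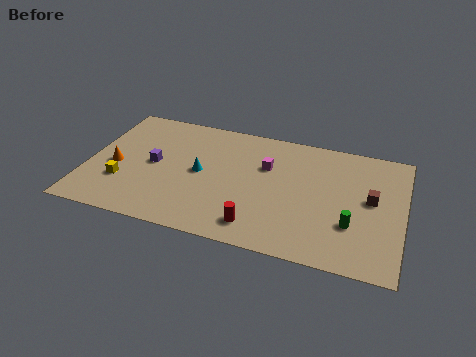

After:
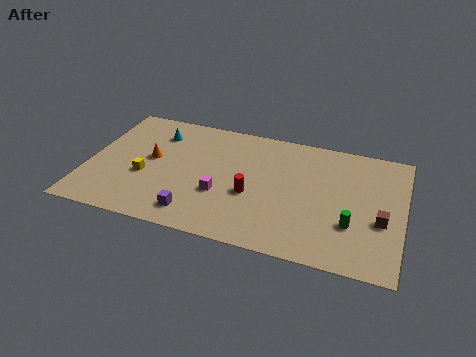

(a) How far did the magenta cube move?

3.6

The magenta cube moved from about (9.4, 6.4) to (7.2, 3.5), a distance of √(2.2² + 2.9²) ≈ 3.6.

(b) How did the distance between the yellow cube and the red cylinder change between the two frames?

-1.7

The distance was about 7.4 in the first image and 5.7 in the second, so they moved 1.7 units closer together.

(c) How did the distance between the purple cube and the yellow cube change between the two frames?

+1.2

The distance was about 2.4 in the first image and 3.6 in the second, so they moved 1.2 units further apart.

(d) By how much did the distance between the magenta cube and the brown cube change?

+2.7

Before: roughly 5.7 units apart; after: 8.4. That's 2.7 units further apart.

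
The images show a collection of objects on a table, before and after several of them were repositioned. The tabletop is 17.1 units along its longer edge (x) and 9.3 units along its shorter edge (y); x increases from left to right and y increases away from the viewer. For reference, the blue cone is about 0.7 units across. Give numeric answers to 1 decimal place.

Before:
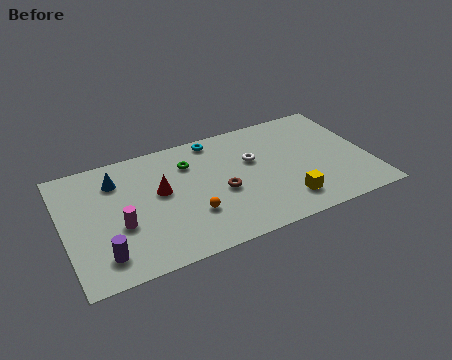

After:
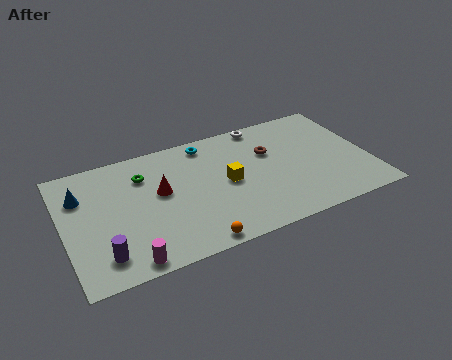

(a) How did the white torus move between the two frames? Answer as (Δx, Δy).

(0.9, 2.7)

The white torus was at about (10.7, 5.8) and moved to about (11.6, 8.5).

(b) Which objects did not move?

the red cone and the purple cylinder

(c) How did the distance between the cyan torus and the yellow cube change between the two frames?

-3.6

The distance was about 7.2 in the first image and 3.6 in the second, so they moved 3.6 units closer together.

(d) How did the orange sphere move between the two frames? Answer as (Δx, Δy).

(-0.1, -2.1)

The orange sphere started near (6.9, 2.9) and ended near (6.8, 0.8).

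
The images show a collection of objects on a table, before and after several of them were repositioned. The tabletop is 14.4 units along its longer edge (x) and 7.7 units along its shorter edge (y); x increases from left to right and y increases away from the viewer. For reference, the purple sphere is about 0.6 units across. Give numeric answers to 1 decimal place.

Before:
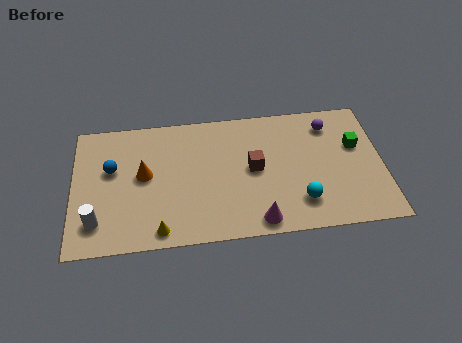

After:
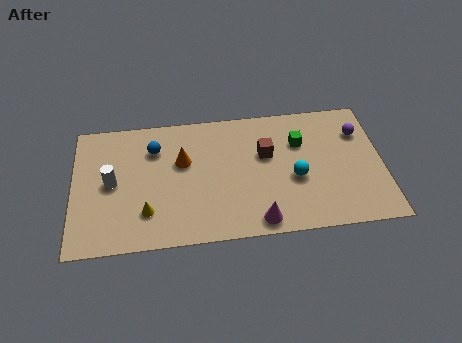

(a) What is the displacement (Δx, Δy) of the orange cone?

(1.8, 0.6)

The orange cone was at about (3.3, 4.2) and moved to about (5.1, 4.8).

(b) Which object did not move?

the magenta cone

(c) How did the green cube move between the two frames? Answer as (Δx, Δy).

(-2.6, 0.5)

The green cube started near (13.2, 4.8) and ended near (10.6, 5.3).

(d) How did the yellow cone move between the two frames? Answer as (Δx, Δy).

(-0.6, 1.1)

The yellow cone was at about (4.0, 0.9) and moved to about (3.4, 2.0).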